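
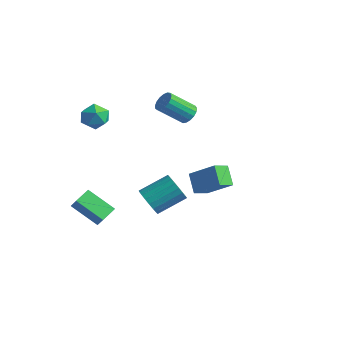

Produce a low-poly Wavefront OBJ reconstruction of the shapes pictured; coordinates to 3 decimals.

v -1.841 4.201 0.88
v -1.198 3.97 1.108
v -2.076 2.769 2.369
v -2.719 2.999 2.14
v -1.268 4.238 1.314
v -2.146 3.036 2.575
v -1.469 4.496 1.421
v -2.347 3.295 2.681
v -1.755 4.687 1.403
v -2.634 3.486 2.664
v -2.061 4.767 1.266
v -2.94 3.566 2.526
v -2.317 4.717 1.04
v -3.195 3.515 2.3
v -2.463 4.548 0.778
v -3.341 3.347 2.038
v -2.467 4.3 0.538
v -3.345 3.099 1.799
v -2.327 4.029 0.378
v -3.206 2.828 1.638
v -2.076 3.798 0.332
v -2.955 2.596 1.592
v -1.771 3.658 0.411
v -2.65 2.457 1.672
v -1.482 3.643 0.599
v -2.361 2.442 1.859
v -1.275 3.756 0.85
v -2.154 2.555 2.11
v -3.317 -1.932 2.551
v -2.442 -1.623 2.738
v -3.198 -2.957 3.682
v -2.323 -2.648 3.869
v -3.069 -2.095 4.053
v -3.143 -1.462 3.353
v -2.497 -3.118 3.067
v -2.571 -2.485 2.367
v -1.936 -2.356 3.057
v -2.289 -1.724 3.666
v -3.351 -2.856 2.754
v -3.704 -2.224 3.363
v 3.702 -0.123 -1.07
v 3.614 -1.101 -0.62
v 2.85 0.372 -0.162
v 2.762 -0.606 0.288
v 5.198 0.286 0.112
v 5.11 -0.692 0.562
v 4.346 0.781 1.02
v 4.258 -0.197 1.47
v -1.195 0.204 -4.427
v -0.537 -0.373 -3.985
v 0.233 1.219 -3.052
v -0.425 1.796 -3.493
v -0.342 -0.268 -4.327
v 0.429 1.325 -3.394
v -0.294 -0.08 -4.686
v 0.477 1.512 -3.753
v -0.402 0.156 -5
v 0.369 1.748 -4.067
v -0.647 0.4 -5.215
v 0.124 1.993 -4.282
v -0.987 0.611 -5.293
v -0.216 2.203 -4.36
v -1.363 0.751 -5.222
v -0.592 2.343 -4.289
v -1.71 0.797 -5.013
v -0.939 2.389 -4.08
v -1.968 0.74 -4.703
v -1.197 2.332 -3.77
v -2.092 0.59 -4.345
v -1.322 2.182 -3.412
v -2.062 0.374 -4.001
v -1.291 1.966 -3.068
v -1.881 0.128 -3.731
v -1.11 1.72 -2.798
v -1.582 -0.105 -3.581
v -0.811 1.488 -2.648
v -1.216 -0.284 -3.577
v -0.446 1.308 -2.644
v -0.847 -0.379 -3.72
v -0.076 1.213 -2.787
v -1.915 -3.123 -4.994
v -3.497 -3.66 -3.895
v -2.057 -2.058 -4.679
v -3.639 -2.595 -3.579
v -1.281 -3.285 -4.161
v -2.863 -3.822 -3.061
v -1.423 -2.22 -3.845
v -3.005 -2.757 -2.746
f 2 1 5
f 2 5 3
f 3 5 6
f 3 6 4
f 5 1 7
f 5 7 6
f 6 7 8
f 6 8 4
f 7 1 9
f 7 9 8
f 8 9 10
f 8 10 4
f 9 1 11
f 9 11 10
f 10 11 12
f 10 12 4
f 11 1 13
f 11 13 12
f 12 13 14
f 12 14 4
f 13 1 15
f 13 15 14
f 14 15 16
f 14 16 4
f 15 1 17
f 15 17 16
f 16 17 18
f 16 18 4
f 17 1 19
f 17 19 18
f 18 19 20
f 18 20 4
f 19 1 21
f 19 21 20
f 20 21 22
f 20 22 4
f 21 1 23
f 21 23 22
f 22 23 24
f 22 24 4
f 23 1 25
f 23 25 24
f 24 25 26
f 24 26 4
f 25 1 27
f 25 27 26
f 26 27 28
f 26 28 4
f 27 1 2
f 27 2 28
f 28 2 3
f 28 3 4
f 29 40 34
f 29 34 30
f 29 30 36
f 29 36 39
f 29 39 40
f 30 34 38
f 34 40 33
f 40 39 31
f 39 36 35
f 36 30 37
f 32 38 33
f 32 33 31
f 32 31 35
f 32 35 37
f 32 37 38
f 33 38 34
f 31 33 40
f 35 31 39
f 37 35 36
f 38 37 30
f 42 44 41
f 45 42 41
f 41 44 43
f 43 45 41
f 42 48 44
f 46 42 45
f 46 48 42
f 44 48 43
f 47 45 43
f 43 48 47
f 47 46 45
f 48 46 47
f 50 49 53
f 50 53 51
f 51 53 54
f 51 54 52
f 53 49 55
f 53 55 54
f 54 55 56
f 54 56 52
f 55 49 57
f 55 57 56
f 56 57 58
f 56 58 52
f 57 49 59
f 57 59 58
f 58 59 60
f 58 60 52
f 59 49 61
f 59 61 60
f 60 61 62
f 60 62 52
f 61 49 63
f 61 63 62
f 62 63 64
f 62 64 52
f 63 49 65
f 63 65 64
f 64 65 66
f 64 66 52
f 65 49 67
f 65 67 66
f 66 67 68
f 66 68 52
f 67 49 69
f 67 69 68
f 68 69 70
f 68 70 52
f 69 49 71
f 69 71 70
f 70 71 72
f 70 72 52
f 71 49 73
f 71 73 72
f 72 73 74
f 72 74 52
f 73 49 75
f 73 75 74
f 74 75 76
f 74 76 52
f 75 49 77
f 75 77 76
f 76 77 78
f 76 78 52
f 77 49 79
f 77 79 78
f 78 79 80
f 78 80 52
f 79 49 50
f 79 50 80
f 80 50 51
f 80 51 52
f 82 84 81
f 85 82 81
f 81 84 83
f 83 85 81
f 82 88 84
f 86 82 85
f 86 88 82
f 84 88 83
f 87 85 83
f 83 88 87
f 87 86 85
f 88 86 87



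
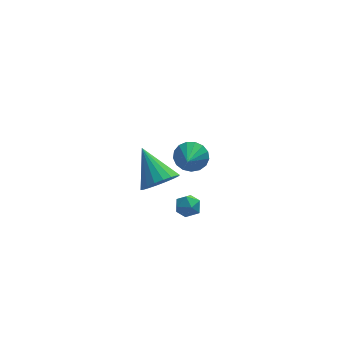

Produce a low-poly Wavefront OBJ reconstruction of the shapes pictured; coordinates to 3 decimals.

v -0.248 -1.975 -1.97
v 0.155 -1.879 -2.553
v 0.285 -2.981 -1.767
v 0.688 -2.885 -2.35
v 0.781 -2.467 -1.777
v 0.452 -1.845 -1.903
v -0.012 -3.015 -2.417
v -0.341 -2.393 -2.543
v 0.301 -2.522 -2.829
v 0.791 -2.183 -2.434
v -0.351 -2.677 -1.886
v 0.139 -2.338 -1.491
v -1.434 -4.385 1.779
v -0.992 -4.833 2.53
v -2.026 -2.855 3.041
v -0.676 -4.579 2.369
v -0.51 -4.286 2.092
v -0.528 -4.012 1.753
v -0.724 -3.813 1.419
v -1.061 -3.726 1.156
v -1.472 -3.77 1.016
v -1.876 -3.936 1.028
v -2.191 -4.191 1.188
v -2.357 -4.484 1.465
v -2.34 -4.757 1.805
v -2.143 -4.957 2.139
v -1.806 -5.043 2.402
v -1.395 -4.999 2.541
v 1.274 2.465 -2.956
v 1.91 2.626 -2.311
v 0.866 1.295 -2.264
v 1.554 2.838 -2.163
v 1.133 2.964 -2.196
v 0.745 2.977 -2.404
v 0.478 2.872 -2.738
v 0.393 2.674 -3.122
v 0.51 2.428 -3.468
v 0.802 2.191 -3.697
v 1.202 2.017 -3.756
v 1.619 1.945 -3.632
v 1.956 1.993 -3.354
v 2.137 2.149 -2.984
v 2.12 2.377 -2.608
f 1 12 6
f 1 6 2
f 1 2 8
f 1 8 11
f 1 11 12
f 2 6 10
f 6 12 5
f 12 11 3
f 11 8 7
f 8 2 9
f 4 10 5
f 4 5 3
f 4 3 7
f 4 7 9
f 4 9 10
f 5 10 6
f 3 5 12
f 7 3 11
f 9 7 8
f 10 9 2
f 14 13 16
f 14 16 15
f 16 13 17
f 16 17 15
f 17 13 18
f 17 18 15
f 18 13 19
f 18 19 15
f 19 13 20
f 19 20 15
f 20 13 21
f 20 21 15
f 21 13 22
f 21 22 15
f 22 13 23
f 22 23 15
f 23 13 24
f 23 24 15
f 24 13 25
f 24 25 15
f 25 13 26
f 25 26 15
f 26 13 27
f 26 27 15
f 27 13 28
f 27 28 15
f 28 13 14
f 28 14 15
f 30 29 32
f 30 32 31
f 32 29 33
f 32 33 31
f 33 29 34
f 33 34 31
f 34 29 35
f 34 35 31
f 35 29 36
f 35 36 31
f 36 29 37
f 36 37 31
f 37 29 38
f 37 38 31
f 38 29 39
f 38 39 31
f 39 29 40
f 39 40 31
f 40 29 41
f 40 41 31
f 41 29 42
f 41 42 31
f 42 29 43
f 42 43 31
f 43 29 30
f 43 30 31



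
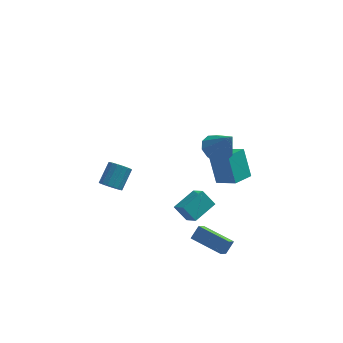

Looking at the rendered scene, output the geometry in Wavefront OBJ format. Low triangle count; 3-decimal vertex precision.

v 3.164 2.326 -3.536
v 2.653 3.201 -1.651
v 1.956 3.085 -4.215
v 1.445 3.959 -2.33
v 4.115 3.561 -3.85
v 3.604 4.435 -1.965
v 2.907 4.319 -4.529
v 2.396 5.194 -2.644
v -4.218 -1.712 -0.621
v -3.522 -1.788 -0.888
v -3.005 -0.703 0.154
v -3.702 -0.628 0.421
v -3.663 -1.527 -1.089
v -3.146 -0.442 -0.048
v -3.932 -1.308 -1.184
v -3.415 -0.224 -0.142
v -4.266 -1.182 -1.149
v -3.749 -0.098 -0.108
v -4.589 -1.178 -0.993
v -4.073 -0.093 0.048
v -4.828 -1.296 -0.752
v -4.311 -0.211 0.289
v -4.927 -1.509 -0.481
v -4.41 -0.424 0.56
v -4.863 -1.769 -0.242
v -4.346 -0.684 0.8
v -4.652 -2.016 -0.089
v -4.135 -0.931 0.952
v -4.341 -2.193 -0.059
v -3.825 -1.109 0.983
v -4.003 -2.261 -0.157
v -3.486 -1.176 0.885
v -3.713 -2.202 -0.361
v -3.197 -1.118 0.68
v -3.54 -2.032 -0.625
v -3.023 -0.947 0.417
v 0.34 -2.127 -3.254
v 0.926 -2.964 -2.516
v -0.434 -1.833 -2.305
v 0.152 -2.669 -1.567
v 1.448 -0.891 -2.733
v 2.034 -1.727 -1.995
v 0.674 -0.596 -1.784
v 1.26 -1.433 -1.046
v 2.073 -0.761 2.44
v 2.974 -0.876 1.914
v 2.967 -1.439 4.12
v 2.962 -0.276 2.163
v 2.611 0.138 2.517
v 2.054 0.209 2.843
v 1.504 -0.09 3.014
v 1.172 -0.645 2.967
v 1.184 -1.245 2.718
v 1.535 -1.659 2.363
v 2.092 -1.73 2.038
v 2.642 -1.431 1.866
v 2.771 -4.199 -4.435
v 2.484 -4.904 -3.803
v 0.955 -3.114 -4.051
v 0.668 -3.819 -3.418
v 3.212 -3.721 -3.702
v 2.925 -4.426 -3.069
v 1.396 -2.636 -3.317
v 1.109 -3.341 -2.685
f 2 4 1
f 5 2 1
f 1 4 3
f 3 5 1
f 2 8 4
f 6 2 5
f 6 8 2
f 4 8 3
f 7 5 3
f 3 8 7
f 7 6 5
f 8 6 7
f 10 9 13
f 10 13 11
f 11 13 14
f 11 14 12
f 13 9 15
f 13 15 14
f 14 15 16
f 14 16 12
f 15 9 17
f 15 17 16
f 16 17 18
f 16 18 12
f 17 9 19
f 17 19 18
f 18 19 20
f 18 20 12
f 19 9 21
f 19 21 20
f 20 21 22
f 20 22 12
f 21 9 23
f 21 23 22
f 22 23 24
f 22 24 12
f 23 9 25
f 23 25 24
f 24 25 26
f 24 26 12
f 25 9 27
f 25 27 26
f 26 27 28
f 26 28 12
f 27 9 29
f 27 29 28
f 28 29 30
f 28 30 12
f 29 9 31
f 29 31 30
f 30 31 32
f 30 32 12
f 31 9 33
f 31 33 32
f 32 33 34
f 32 34 12
f 33 9 35
f 33 35 34
f 34 35 36
f 34 36 12
f 35 9 10
f 35 10 36
f 36 10 11
f 36 11 12
f 38 40 37
f 41 38 37
f 37 40 39
f 39 41 37
f 38 44 40
f 42 38 41
f 42 44 38
f 40 44 39
f 43 41 39
f 39 44 43
f 43 42 41
f 44 42 43
f 46 45 48
f 46 48 47
f 48 45 49
f 48 49 47
f 49 45 50
f 49 50 47
f 50 45 51
f 50 51 47
f 51 45 52
f 51 52 47
f 52 45 53
f 52 53 47
f 53 45 54
f 53 54 47
f 54 45 55
f 54 55 47
f 55 45 56
f 55 56 47
f 56 45 46
f 56 46 47
f 58 60 57
f 61 58 57
f 57 60 59
f 59 61 57
f 58 64 60
f 62 58 61
f 62 64 58
f 60 64 59
f 63 61 59
f 59 64 63
f 63 62 61
f 64 62 63



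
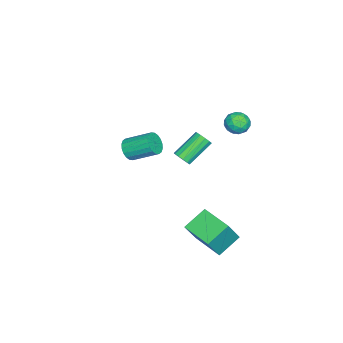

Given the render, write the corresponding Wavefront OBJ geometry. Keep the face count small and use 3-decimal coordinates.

v 1.19 2.107 -4.28
v 0.033 2.858 -3.451
v 2.144 3.785 -4.47
v 0.986 4.537 -3.641
v 2.114 1.763 -2.679
v 0.956 2.515 -1.85
v 3.067 3.442 -2.869
v 1.91 4.193 -2.04
v -1.854 3.564 4.425
v -1.213 3.982 4.568
v -1.327 3.118 3.372
v -0.686 3.536 3.515
v -0.866 2.93 3.969
v -1.191 3.206 4.62
v -1.349 3.894 3.32
v -1.674 4.17 3.971
v -0.901 4.186 3.886
v -0.603 3.59 4.287
v -1.937 3.51 3.653
v -1.639 2.914 4.054
v -1.58 3.812 4.589
v -0.96 3.288 3.351
v -1.066 2.932 3.618
v -0.689 3.178 3.702
v -1.567 3.356 4.619
v -1.19 3.601 4.704
v -0.986 2.983 4.352
v -1.35 3.499 3.236
v -0.973 3.744 3.321
v -1.851 3.922 4.238
v -1.474 4.168 4.322
v -1.554 4.117 3.588
v -1.02 4.177 4.272
v -0.71 3.916 3.653
v -1.099 4.126 3.538
v -1.291 4.288 3.921
v -0.844 3.827 4.508
v -0.535 3.565 3.889
v -0.64 3.209 4.156
v -0.832 3.371 4.539
v -0.661 3.947 4.107
v -2.005 3.535 4.051
v -1.696 3.273 3.432
v -1.708 3.729 3.401
v -1.9 3.891 3.784
v -1.83 3.184 4.287
v -1.52 2.923 3.668
v -1.249 2.812 4.019
v -1.441 2.974 4.402
v -1.879 3.153 3.833
v 1.997 1.571 2.887
v 2.408 1.789 3.198
v 1.195 2.588 4.244
v 0.783 2.369 3.933
v 2.349 1.999 2.969
v 1.135 2.797 4.015
v 2.178 2.072 2.714
v 0.964 2.87 3.76
v 1.949 1.986 2.514
v 0.735 2.785 3.561
v 1.735 1.769 2.433
v 0.522 2.567 3.479
v 1.605 1.488 2.495
v 0.391 2.287 3.542
v 1.599 1.234 2.682
v 0.385 2.032 3.728
v 1.719 1.087 2.934
v 0.506 1.885 3.98
v 1.927 1.093 3.171
v 0.714 1.892 4.217
v 2.158 1.251 3.318
v 0.944 2.05 4.364
v 2.337 1.511 3.328
v 1.124 2.309 4.374
v -2.945 -3.393 -1.308
v -2.601 -3.035 -1.896
v -2.71 -1.489 -1.02
v -3.055 -1.847 -0.432
v -2.933 -3.012 -1.978
v -3.042 -1.467 -1.101
v -3.267 -3.065 -1.926
v -3.377 -1.52 -1.05
v -3.538 -3.183 -1.753
v -3.647 -1.637 -0.876
v -3.692 -3.342 -1.491
v -3.801 -1.797 -0.614
v -3.697 -3.511 -1.193
v -3.807 -1.966 -0.316
v -3.554 -3.657 -0.918
v -3.663 -2.112 -0.041
v -3.29 -3.751 -0.72
v -3.399 -2.205 0.156
v -2.958 -3.773 -0.639
v -3.067 -2.228 0.238
v -2.623 -3.72 -0.69
v -2.733 -2.175 0.186
v -2.353 -3.603 -0.864
v -2.462 -2.057 0.013
v -2.199 -3.443 -1.126
v -2.308 -1.898 -0.249
v -2.193 -3.274 -1.424
v -2.303 -1.729 -0.547
v -2.337 -3.128 -1.699
v -2.446 -1.583 -0.822
f 2 4 1
f 5 2 1
f 1 4 3
f 3 5 1
f 2 8 4
f 6 2 5
f 6 8 2
f 4 8 3
f 7 5 3
f 3 8 7
f 7 6 5
f 8 6 7
f 9 46 25
f 46 20 49
f 25 49 14
f 46 49 25
f 9 25 21
f 25 14 26
f 21 26 10
f 25 26 21
f 9 21 30
f 21 10 31
f 30 31 16
f 21 31 30
f 9 30 42
f 30 16 45
f 42 45 19
f 30 45 42
f 9 42 46
f 42 19 50
f 46 50 20
f 42 50 46
f 10 26 37
f 26 14 40
f 37 40 18
f 26 40 37
f 14 49 27
f 49 20 48
f 27 48 13
f 49 48 27
f 20 50 47
f 50 19 43
f 47 43 11
f 50 43 47
f 19 45 44
f 45 16 32
f 44 32 15
f 45 32 44
f 16 31 36
f 31 10 33
f 36 33 17
f 31 33 36
f 12 38 24
f 38 18 39
f 24 39 13
f 38 39 24
f 12 24 22
f 24 13 23
f 22 23 11
f 24 23 22
f 12 22 29
f 22 11 28
f 29 28 15
f 22 28 29
f 12 29 34
f 29 15 35
f 34 35 17
f 29 35 34
f 12 34 38
f 34 17 41
f 38 41 18
f 34 41 38
f 13 39 27
f 39 18 40
f 27 40 14
f 39 40 27
f 11 23 47
f 23 13 48
f 47 48 20
f 23 48 47
f 15 28 44
f 28 11 43
f 44 43 19
f 28 43 44
f 17 35 36
f 35 15 32
f 36 32 16
f 35 32 36
f 18 41 37
f 41 17 33
f 37 33 10
f 41 33 37
f 52 51 55
f 52 55 53
f 53 55 56
f 53 56 54
f 55 51 57
f 55 57 56
f 56 57 58
f 56 58 54
f 57 51 59
f 57 59 58
f 58 59 60
f 58 60 54
f 59 51 61
f 59 61 60
f 60 61 62
f 60 62 54
f 61 51 63
f 61 63 62
f 62 63 64
f 62 64 54
f 63 51 65
f 63 65 64
f 64 65 66
f 64 66 54
f 65 51 67
f 65 67 66
f 66 67 68
f 66 68 54
f 67 51 69
f 67 69 68
f 68 69 70
f 68 70 54
f 69 51 71
f 69 71 70
f 70 71 72
f 70 72 54
f 71 51 73
f 71 73 72
f 72 73 74
f 72 74 54
f 73 51 52
f 73 52 74
f 74 52 53
f 74 53 54
f 76 75 79
f 76 79 77
f 77 79 80
f 77 80 78
f 79 75 81
f 79 81 80
f 80 81 82
f 80 82 78
f 81 75 83
f 81 83 82
f 82 83 84
f 82 84 78
f 83 75 85
f 83 85 84
f 84 85 86
f 84 86 78
f 85 75 87
f 85 87 86
f 86 87 88
f 86 88 78
f 87 75 89
f 87 89 88
f 88 89 90
f 88 90 78
f 89 75 91
f 89 91 90
f 90 91 92
f 90 92 78
f 91 75 93
f 91 93 92
f 92 93 94
f 92 94 78
f 93 75 95
f 93 95 94
f 94 95 96
f 94 96 78
f 95 75 97
f 95 97 96
f 96 97 98
f 96 98 78
f 97 75 99
f 97 99 98
f 98 99 100
f 98 100 78
f 99 75 101
f 99 101 100
f 100 101 102
f 100 102 78
f 101 75 103
f 101 103 102
f 102 103 104
f 102 104 78
f 103 75 76
f 103 76 104
f 104 76 77
f 104 77 78



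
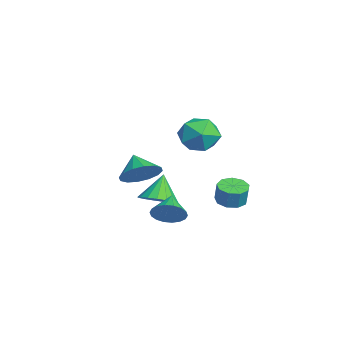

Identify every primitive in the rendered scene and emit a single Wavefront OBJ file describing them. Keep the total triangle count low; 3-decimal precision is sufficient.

v 2.651 -1.179 -1.696
v 3.122 -0.624 -1.102
v 1.429 -0.861 -1.024
v 3.02 -0.362 -1.411
v 2.844 -0.262 -1.778
v 2.63 -0.344 -2.128
v 2.42 -0.591 -2.392
v 2.256 -0.954 -2.519
v 2.17 -1.362 -2.483
v 2.179 -1.733 -2.291
v 2.282 -1.995 -1.981
v 2.457 -2.095 -1.615
v 2.671 -2.014 -1.265
v 2.881 -1.767 -1
v 3.045 -1.404 -0.873
v 3.132 -0.996 -0.91
v -2.126 -1.095 -3.042
v -1.201 -1.252 -2.507
v -2.914 -0.685 -1.558
v -1.185 -0.752 -2.637
v -1.385 -0.33 -2.86
v -1.755 -0.084 -3.124
v -2.209 -0.069 -3.37
v -2.645 -0.29 -3.54
v -2.961 -0.694 -3.597
v -3.087 -1.191 -3.526
v -2.991 -1.665 -3.345
v -2.698 -2.009 -3.094
v -2.274 -2.144 -2.831
v -1.815 -2.038 -2.617
v -1.428 -1.716 -2.5
v 3.298 1.8 -0.593
v 3.745 2.459 -0.741
v 4.009 2.519 0.326
v 3.562 1.86 0.473
v 3.225 2.606 -0.62
v 3.488 2.666 0.446
v 2.739 2.376 -0.487
v 3.002 2.436 0.579
v 2.514 1.876 -0.403
v 2.778 1.936 0.663
v 2.657 1.341 -0.409
v 2.921 1.401 0.657
v 3.099 1.02 -0.5
v 3.363 1.08 0.566
v 3.635 1.065 -0.635
v 3.899 1.124 0.431
v 4.013 1.453 -0.751
v 4.277 1.513 0.316
v 4.056 2.004 -0.792
v 4.32 2.064 0.274
v 3.498 -2.64 1.544
v 4.205 -3.124 2.235
v 2.482 -2.88 2.416
v 4.204 -2.574 2.385
v 4.014 -2.043 2.31
v 3.686 -1.671 2.03
v 3.308 -1.559 1.619
v 2.98 -1.737 1.189
v 2.792 -2.157 0.853
v 2.792 -2.706 0.703
v 2.982 -3.238 0.778
v 3.31 -3.609 1.059
v 3.688 -3.721 1.469
v 4.016 -3.543 1.9
v 2.153 1.233 3.963
v 3.348 1.298 3.788
v 2.212 -0.698 3.652
v 3.407 -0.633 3.477
v 2.946 -0.446 4.58
v 2.91 0.748 4.771
v 2.65 -0.148 2.669
v 2.614 1.046 2.86
v 3.655 0.444 2.988
v 3.838 0.26 4.169
v 1.722 0.34 3.271
v 1.905 0.156 4.452
f 2 1 4
f 2 4 3
f 4 1 5
f 4 5 3
f 5 1 6
f 5 6 3
f 6 1 7
f 6 7 3
f 7 1 8
f 7 8 3
f 8 1 9
f 8 9 3
f 9 1 10
f 9 10 3
f 10 1 11
f 10 11 3
f 11 1 12
f 11 12 3
f 12 1 13
f 12 13 3
f 13 1 14
f 13 14 3
f 14 1 15
f 14 15 3
f 15 1 16
f 15 16 3
f 16 1 2
f 16 2 3
f 18 17 20
f 18 20 19
f 20 17 21
f 20 21 19
f 21 17 22
f 21 22 19
f 22 17 23
f 22 23 19
f 23 17 24
f 23 24 19
f 24 17 25
f 24 25 19
f 25 17 26
f 25 26 19
f 26 17 27
f 26 27 19
f 27 17 28
f 27 28 19
f 28 17 29
f 28 29 19
f 29 17 30
f 29 30 19
f 30 17 31
f 30 31 19
f 31 17 18
f 31 18 19
f 33 32 36
f 33 36 34
f 34 36 37
f 34 37 35
f 36 32 38
f 36 38 37
f 37 38 39
f 37 39 35
f 38 32 40
f 38 40 39
f 39 40 41
f 39 41 35
f 40 32 42
f 40 42 41
f 41 42 43
f 41 43 35
f 42 32 44
f 42 44 43
f 43 44 45
f 43 45 35
f 44 32 46
f 44 46 45
f 45 46 47
f 45 47 35
f 46 32 48
f 46 48 47
f 47 48 49
f 47 49 35
f 48 32 50
f 48 50 49
f 49 50 51
f 49 51 35
f 50 32 33
f 50 33 51
f 51 33 34
f 51 34 35
f 53 52 55
f 53 55 54
f 55 52 56
f 55 56 54
f 56 52 57
f 56 57 54
f 57 52 58
f 57 58 54
f 58 52 59
f 58 59 54
f 59 52 60
f 59 60 54
f 60 52 61
f 60 61 54
f 61 52 62
f 61 62 54
f 62 52 63
f 62 63 54
f 63 52 64
f 63 64 54
f 64 52 65
f 64 65 54
f 65 52 53
f 65 53 54
f 66 77 71
f 66 71 67
f 66 67 73
f 66 73 76
f 66 76 77
f 67 71 75
f 71 77 70
f 77 76 68
f 76 73 72
f 73 67 74
f 69 75 70
f 69 70 68
f 69 68 72
f 69 72 74
f 69 74 75
f 70 75 71
f 68 70 77
f 72 68 76
f 74 72 73
f 75 74 67



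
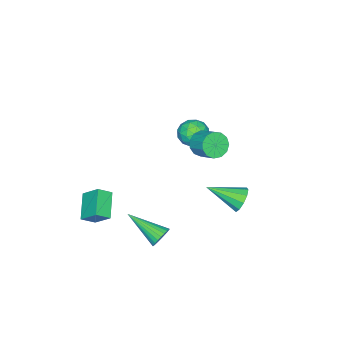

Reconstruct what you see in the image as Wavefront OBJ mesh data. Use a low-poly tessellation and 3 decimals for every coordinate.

v 0.548 0.553 -2.952
v 0.87 0.353 -3.391
v 0.552 -1.213 -2.148
v 1.03 0.42 -3.246
v 1.117 0.507 -3.056
v 1.117 0.601 -2.85
v 1.03 0.687 -2.66
v 0.87 0.753 -2.514
v 0.661 0.789 -2.435
v 0.435 0.788 -2.434
v 0.226 0.752 -2.513
v 0.066 0.685 -2.659
v -0.021 0.598 -2.849
v -0.021 0.505 -3.055
v 0.065 0.418 -3.245
v 0.225 0.352 -3.391
v 0.435 0.317 -3.47
v 0.661 0.317 -3.47
v -1.243 1.559 2.862
v -0.809 1.169 3.213
v -0.484 2.012 3.748
v -0.917 2.401 3.398
v -0.618 1.292 2.904
v -0.293 2.135 3.439
v -0.626 1.499 2.582
v -0.301 2.342 3.117
v -0.829 1.725 2.349
v -0.504 2.568 2.884
v -1.164 1.899 2.279
v -0.839 2.742 2.814
v -1.523 1.964 2.394
v -1.198 2.807 2.93
v -1.794 1.901 2.658
v -1.469 2.744 3.194
v -1.889 1.729 2.987
v -1.564 2.571 3.522
v -1.779 1.503 3.276
v -1.454 2.345 3.812
v -1.499 1.294 3.434
v -1.174 2.137 3.969
v -1.137 1.17 3.41
v -0.812 2.013 3.946
v 0.024 -3.206 -2.348
v 0.028 -2.369 -1.59
v 1.11 -2.594 -3.029
v 1.114 -1.757 -2.27
v 0.546 -3.623 -1.89
v 0.55 -2.786 -1.131
v 1.632 -3.011 -2.57
v 1.636 -2.174 -1.812
v -1.643 3.328 -0.575
v -1.092 3.381 -0.97
v -0.997 1.912 0.135
v -1.017 3.593 -0.614
v -1.182 3.703 -0.244
v -1.523 3.671 0
v -1.909 3.507 0.025
v -2.193 3.275 -0.18
v -2.268 3.063 -0.535
v -2.103 2.952 -0.905
v -1.763 2.985 -1.15
v -1.376 3.149 -1.174
v -4.251 0.095 0.38
v -3.783 0.053 1.013
v -4.017 -1.133 0.127
v -3.549 -1.175 0.76
v -4.327 -1.089 0.85
v -4.472 -0.33 1.007
v -3.328 -0.75 0.133
v -3.473 0.009 0.29
v -3.212 -0.469 0.861
v -3.83 -0.678 1.304
v -3.97 -0.402 -0.164
v -4.588 -0.611 0.279
v -4.038 0.182 0.719
v -3.762 -1.262 0.421
v -4.22 -1.212 0.474
v -3.945 -1.236 0.846
v -4.443 -0.043 0.715
v -4.168 -0.068 1.087
v -4.487 -0.739 0.992
v -3.632 -1.012 0.053
v -3.357 -1.037 0.425
v -3.855 0.156 0.294
v -3.58 0.132 0.666
v -3.313 -0.341 0.148
v -3.427 -0.149 1.001
v -3.289 -0.871 0.852
v -3.159 -0.622 0.484
v -3.245 -0.175 0.576
v -3.79 -0.272 1.262
v -3.652 -0.994 1.113
v -4.11 -0.944 1.166
v -4.195 -0.498 1.258
v -3.455 -0.579 1.172
v -4.148 -0.086 0.027
v -4.01 -0.808 -0.122
v -3.605 -0.582 -0.118
v -3.69 -0.136 -0.026
v -4.511 -0.209 0.288
v -4.373 -0.931 0.139
v -4.555 -0.905 0.564
v -4.641 -0.458 0.656
v -4.345 -0.501 -0.032
f 2 1 4
f 2 4 3
f 4 1 5
f 4 5 3
f 5 1 6
f 5 6 3
f 6 1 7
f 6 7 3
f 7 1 8
f 7 8 3
f 8 1 9
f 8 9 3
f 9 1 10
f 9 10 3
f 10 1 11
f 10 11 3
f 11 1 12
f 11 12 3
f 12 1 13
f 12 13 3
f 13 1 14
f 13 14 3
f 14 1 15
f 14 15 3
f 15 1 16
f 15 16 3
f 16 1 17
f 16 17 3
f 17 1 18
f 17 18 3
f 18 1 2
f 18 2 3
f 20 19 23
f 20 23 21
f 21 23 24
f 21 24 22
f 23 19 25
f 23 25 24
f 24 25 26
f 24 26 22
f 25 19 27
f 25 27 26
f 26 27 28
f 26 28 22
f 27 19 29
f 27 29 28
f 28 29 30
f 28 30 22
f 29 19 31
f 29 31 30
f 30 31 32
f 30 32 22
f 31 19 33
f 31 33 32
f 32 33 34
f 32 34 22
f 33 19 35
f 33 35 34
f 34 35 36
f 34 36 22
f 35 19 37
f 35 37 36
f 36 37 38
f 36 38 22
f 37 19 39
f 37 39 38
f 38 39 40
f 38 40 22
f 39 19 41
f 39 41 40
f 40 41 42
f 40 42 22
f 41 19 20
f 41 20 42
f 42 20 21
f 42 21 22
f 44 46 43
f 47 44 43
f 43 46 45
f 45 47 43
f 44 50 46
f 48 44 47
f 48 50 44
f 46 50 45
f 49 47 45
f 45 50 49
f 49 48 47
f 50 48 49
f 52 51 54
f 52 54 53
f 54 51 55
f 54 55 53
f 55 51 56
f 55 56 53
f 56 51 57
f 56 57 53
f 57 51 58
f 57 58 53
f 58 51 59
f 58 59 53
f 59 51 60
f 59 60 53
f 60 51 61
f 60 61 53
f 61 51 62
f 61 62 53
f 62 51 52
f 62 52 53
f 63 100 79
f 100 74 103
f 79 103 68
f 100 103 79
f 63 79 75
f 79 68 80
f 75 80 64
f 79 80 75
f 63 75 84
f 75 64 85
f 84 85 70
f 75 85 84
f 63 84 96
f 84 70 99
f 96 99 73
f 84 99 96
f 63 96 100
f 96 73 104
f 100 104 74
f 96 104 100
f 64 80 91
f 80 68 94
f 91 94 72
f 80 94 91
f 68 103 81
f 103 74 102
f 81 102 67
f 103 102 81
f 74 104 101
f 104 73 97
f 101 97 65
f 104 97 101
f 73 99 98
f 99 70 86
f 98 86 69
f 99 86 98
f 70 85 90
f 85 64 87
f 90 87 71
f 85 87 90
f 66 92 78
f 92 72 93
f 78 93 67
f 92 93 78
f 66 78 76
f 78 67 77
f 76 77 65
f 78 77 76
f 66 76 83
f 76 65 82
f 83 82 69
f 76 82 83
f 66 83 88
f 83 69 89
f 88 89 71
f 83 89 88
f 66 88 92
f 88 71 95
f 92 95 72
f 88 95 92
f 67 93 81
f 93 72 94
f 81 94 68
f 93 94 81
f 65 77 101
f 77 67 102
f 101 102 74
f 77 102 101
f 69 82 98
f 82 65 97
f 98 97 73
f 82 97 98
f 71 89 90
f 89 69 86
f 90 86 70
f 89 86 90
f 72 95 91
f 95 71 87
f 91 87 64
f 95 87 91



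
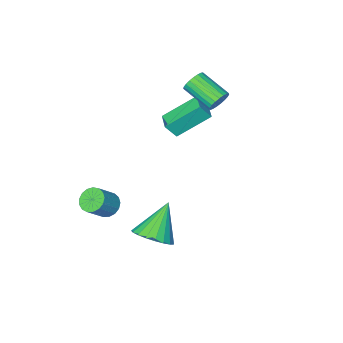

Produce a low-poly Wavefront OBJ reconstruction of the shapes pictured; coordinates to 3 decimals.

v 1.593 0.826 -2.021
v 2.179 1.243 -1.463
v 0.567 0.394 -0.619
v 1.941 1.523 -1.55
v 1.643 1.683 -1.72
v 1.336 1.695 -1.941
v 1.074 1.557 -2.176
v 0.901 1.292 -2.384
v 0.849 0.947 -2.529
v 0.925 0.581 -2.587
v 1.116 0.257 -2.546
v 1.39 0.031 -2.415
v 1.699 -0.057 -2.215
v 1.99 0.008 -1.982
v 2.213 0.214 -1.755
v 2.328 0.526 -1.575
v 2.316 0.89 -1.471
v 1.272 -3.193 -3.067
v 1.684 -3.508 -3.425
v 2.52 -3.361 -2.592
v 2.108 -3.047 -2.233
v 1.718 -3.22 -3.51
v 2.555 -3.074 -2.677
v 1.651 -2.927 -3.494
v 2.487 -2.781 -2.66
v 1.496 -2.695 -3.38
v 2.333 -2.548 -2.546
v 1.29 -2.576 -3.194
v 2.127 -2.43 -2.36
v 1.08 -2.599 -2.979
v 1.917 -2.453 -2.145
v 0.914 -2.759 -2.784
v 1.751 -2.612 -1.95
v 0.83 -3.017 -2.654
v 1.666 -2.871 -1.82
v 0.847 -3.316 -2.618
v 1.683 -3.17 -1.785
v 0.961 -3.587 -2.686
v 1.798 -3.441 -1.852
v 1.146 -3.768 -2.84
v 1.983 -3.621 -2.007
v 1.361 -3.817 -3.047
v 2.197 -3.67 -2.213
v 1.554 -3.723 -3.258
v 2.391 -3.576 -2.424
v -3.591 -2.196 2.127
v -3.207 -1.918 2.461
v -2.805 -3.246 3.106
v -3.189 -3.524 2.773
v -3.405 -1.912 2.597
v -3.004 -3.239 3.243
v -3.636 -1.954 2.653
v -3.235 -3.282 3.298
v -3.859 -2.039 2.617
v -3.458 -3.367 3.262
v -4.036 -2.151 2.497
v -3.634 -3.479 3.142
v -4.135 -2.271 2.312
v -3.734 -3.599 2.958
v -4.141 -2.377 2.096
v -3.739 -3.705 2.742
v -4.051 -2.453 1.885
v -3.65 -3.781 2.531
v -3.882 -2.484 1.716
v -3.48 -3.812 2.362
v -3.662 -2.465 1.618
v -3.261 -3.793 2.264
v -3.43 -2.4 1.608
v -3.029 -3.728 2.254
v -3.226 -2.299 1.688
v -2.825 -3.627 2.334
v -3.085 -2.181 1.844
v -2.683 -3.509 2.489
v -3.031 -2.065 2.049
v -2.63 -3.393 2.694
v -3.074 -1.972 2.267
v -2.673 -3.3 2.912
v -2.382 -3.777 0.073
v -3.712 -3.173 1.175
v -1.99 -2.945 0.09
v -3.32 -2.341 1.193
v -1.94 -3.999 0.727
v -3.27 -3.395 1.83
v -1.548 -3.167 0.745
v -2.878 -2.563 1.847
f 2 1 4
f 2 4 3
f 4 1 5
f 4 5 3
f 5 1 6
f 5 6 3
f 6 1 7
f 6 7 3
f 7 1 8
f 7 8 3
f 8 1 9
f 8 9 3
f 9 1 10
f 9 10 3
f 10 1 11
f 10 11 3
f 11 1 12
f 11 12 3
f 12 1 13
f 12 13 3
f 13 1 14
f 13 14 3
f 14 1 15
f 14 15 3
f 15 1 16
f 15 16 3
f 16 1 17
f 16 17 3
f 17 1 2
f 17 2 3
f 19 18 22
f 19 22 20
f 20 22 23
f 20 23 21
f 22 18 24
f 22 24 23
f 23 24 25
f 23 25 21
f 24 18 26
f 24 26 25
f 25 26 27
f 25 27 21
f 26 18 28
f 26 28 27
f 27 28 29
f 27 29 21
f 28 18 30
f 28 30 29
f 29 30 31
f 29 31 21
f 30 18 32
f 30 32 31
f 31 32 33
f 31 33 21
f 32 18 34
f 32 34 33
f 33 34 35
f 33 35 21
f 34 18 36
f 34 36 35
f 35 36 37
f 35 37 21
f 36 18 38
f 36 38 37
f 37 38 39
f 37 39 21
f 38 18 40
f 38 40 39
f 39 40 41
f 39 41 21
f 40 18 42
f 40 42 41
f 41 42 43
f 41 43 21
f 42 18 44
f 42 44 43
f 43 44 45
f 43 45 21
f 44 18 19
f 44 19 45
f 45 19 20
f 45 20 21
f 47 46 50
f 47 50 48
f 48 50 51
f 48 51 49
f 50 46 52
f 50 52 51
f 51 52 53
f 51 53 49
f 52 46 54
f 52 54 53
f 53 54 55
f 53 55 49
f 54 46 56
f 54 56 55
f 55 56 57
f 55 57 49
f 56 46 58
f 56 58 57
f 57 58 59
f 57 59 49
f 58 46 60
f 58 60 59
f 59 60 61
f 59 61 49
f 60 46 62
f 60 62 61
f 61 62 63
f 61 63 49
f 62 46 64
f 62 64 63
f 63 64 65
f 63 65 49
f 64 46 66
f 64 66 65
f 65 66 67
f 65 67 49
f 66 46 68
f 66 68 67
f 67 68 69
f 67 69 49
f 68 46 70
f 68 70 69
f 69 70 71
f 69 71 49
f 70 46 72
f 70 72 71
f 71 72 73
f 71 73 49
f 72 46 74
f 72 74 73
f 73 74 75
f 73 75 49
f 74 46 76
f 74 76 75
f 75 76 77
f 75 77 49
f 76 46 47
f 76 47 77
f 77 47 48
f 77 48 49
f 79 81 78
f 82 79 78
f 78 81 80
f 80 82 78
f 79 85 81
f 83 79 82
f 83 85 79
f 81 85 80
f 84 82 80
f 80 85 84
f 84 83 82
f 85 83 84



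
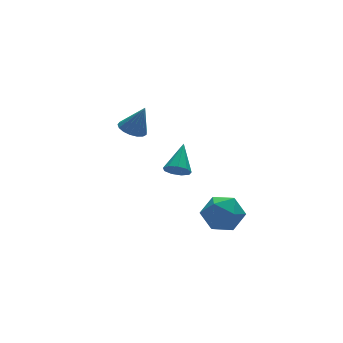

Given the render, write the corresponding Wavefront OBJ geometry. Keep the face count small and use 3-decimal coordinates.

v -1.931 4.04 -0.092
v -1.18 4.248 -0.345
v -1.329 3.76 1.472
v -1.335 4.587 -0.224
v -1.628 4.801 -0.073
v -1.99 4.841 0.073
v -2.338 4.697 0.182
v -2.594 4.402 0.228
v -2.697 4.025 0.2
v -2.626 3.651 0.106
v -2.395 3.366 -0.034
v -2.058 3.235 -0.188
v -1.692 3.289 -0.319
v -1.381 3.515 -0.398
v -1.196 3.861 -0.408
v -2.544 -2.238 0.544
v -2.195 -2 -0.026
v -1.616 -1.122 1.576
v -2.595 -1.734 0.046
v -2.971 -1.704 0.352
v -3.147 -1.923 0.747
v -3.041 -2.29 1.048
v -2.703 -2.632 1.113
v -2.29 -2.789 0.912
v -1.996 -2.689 0.539
v -1.958 -2.377 0.168
v -0.287 -1.558 -3.606
v 0.734 -1.883 -3.046
v -1.094 -3.277 -3.134
v -0.073 -3.602 -2.574
v -0.764 -2.725 -2.11
v -0.266 -1.663 -2.402
v -0.094 -3.497 -3.778
v 0.404 -2.435 -4.07
v 0.853 -3.082 -3.152
v 0.439 -2.604 -2.121
v -0.799 -2.556 -4.059
v -1.213 -2.078 -3.028
f 2 1 4
f 2 4 3
f 4 1 5
f 4 5 3
f 5 1 6
f 5 6 3
f 6 1 7
f 6 7 3
f 7 1 8
f 7 8 3
f 8 1 9
f 8 9 3
f 9 1 10
f 9 10 3
f 10 1 11
f 10 11 3
f 11 1 12
f 11 12 3
f 12 1 13
f 12 13 3
f 13 1 14
f 13 14 3
f 14 1 15
f 14 15 3
f 15 1 2
f 15 2 3
f 17 16 19
f 17 19 18
f 19 16 20
f 19 20 18
f 20 16 21
f 20 21 18
f 21 16 22
f 21 22 18
f 22 16 23
f 22 23 18
f 23 16 24
f 23 24 18
f 24 16 25
f 24 25 18
f 25 16 26
f 25 26 18
f 26 16 17
f 26 17 18
f 27 38 32
f 27 32 28
f 27 28 34
f 27 34 37
f 27 37 38
f 28 32 36
f 32 38 31
f 38 37 29
f 37 34 33
f 34 28 35
f 30 36 31
f 30 31 29
f 30 29 33
f 30 33 35
f 30 35 36
f 31 36 32
f 29 31 38
f 33 29 37
f 35 33 34
f 36 35 28



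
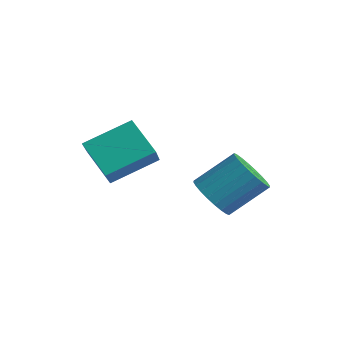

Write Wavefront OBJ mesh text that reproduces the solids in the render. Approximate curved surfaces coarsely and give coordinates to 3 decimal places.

v -1.643 0.02 -0.881
v -1.135 0.323 -1.546
v -0.449 1.503 -0.484
v -0.957 1.2 0.181
v -1.419 0.52 -1.582
v -0.733 1.701 -0.52
v -1.736 0.641 -1.511
v -1.05 1.822 -0.449
v -2.04 0.667 -1.345
v -1.354 1.848 -0.283
v -2.283 0.595 -1.107
v -1.597 1.776 -0.046
v -2.429 0.435 -0.836
v -1.743 1.616 0.226
v -2.455 0.212 -0.571
v -1.769 1.393 0.491
v -2.357 -0.04 -0.353
v -1.671 1.141 0.709
v -2.151 -0.283 -0.216
v -1.465 0.897 0.846
v -1.867 -0.481 -0.18
v -1.181 0.7 0.882
v -1.55 -0.602 -0.251
v -0.864 0.579 0.811
v -1.246 -0.628 -0.417
v -0.56 0.553 0.645
v -1.003 -0.556 -0.654
v -0.317 0.625 0.407
v -0.857 -0.396 -0.926
v -0.171 0.785 0.136
v -0.831 -0.173 -1.191
v -0.145 1.008 -0.129
v -0.929 0.079 -1.409
v -0.243 1.26 -0.347
v -4.673 -2.557 1.175
v -4.105 -3.317 2.121
v -3.924 -1.083 1.91
v -3.355 -1.843 2.856
v -3.465 -2.737 0.304
v -2.896 -3.497 1.25
v -2.715 -1.263 1.039
v -2.147 -2.023 1.985
f 2 1 5
f 2 5 3
f 3 5 6
f 3 6 4
f 5 1 7
f 5 7 6
f 6 7 8
f 6 8 4
f 7 1 9
f 7 9 8
f 8 9 10
f 8 10 4
f 9 1 11
f 9 11 10
f 10 11 12
f 10 12 4
f 11 1 13
f 11 13 12
f 12 13 14
f 12 14 4
f 13 1 15
f 13 15 14
f 14 15 16
f 14 16 4
f 15 1 17
f 15 17 16
f 16 17 18
f 16 18 4
f 17 1 19
f 17 19 18
f 18 19 20
f 18 20 4
f 19 1 21
f 19 21 20
f 20 21 22
f 20 22 4
f 21 1 23
f 21 23 22
f 22 23 24
f 22 24 4
f 23 1 25
f 23 25 24
f 24 25 26
f 24 26 4
f 25 1 27
f 25 27 26
f 26 27 28
f 26 28 4
f 27 1 29
f 27 29 28
f 28 29 30
f 28 30 4
f 29 1 31
f 29 31 30
f 30 31 32
f 30 32 4
f 31 1 33
f 31 33 32
f 32 33 34
f 32 34 4
f 33 1 2
f 33 2 34
f 34 2 3
f 34 3 4
f 36 38 35
f 39 36 35
f 35 38 37
f 37 39 35
f 36 42 38
f 40 36 39
f 40 42 36
f 38 42 37
f 41 39 37
f 37 42 41
f 41 40 39
f 42 40 41



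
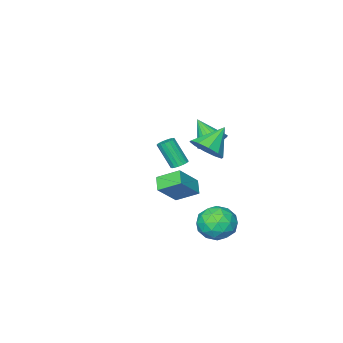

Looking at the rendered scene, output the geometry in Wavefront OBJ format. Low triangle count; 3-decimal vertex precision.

v -0.031 2.859 2.449
v 0.643 3.011 3.226
v -1.349 2.761 3.611
v 0.43 3.586 3.032
v 0.041 3.883 2.616
v -0.376 3.788 2.135
v -0.661 3.339 1.775
v -0.705 2.706 1.672
v -0.492 2.131 1.866
v -0.102 1.835 2.282
v 0.314 1.929 2.763
v 0.599 2.379 3.123
v -0.429 3.811 -2.165
v 0.392 3.857 -3.008
v -1.412 2.543 -3.192
v -0.591 2.589 -4.035
v -0.34 2.098 -2.995
v 0.268 2.882 -2.36
v -1.288 3.518 -3.84
v -0.68 4.302 -3.205
v -0.139 3.676 -4.043
v 0.447 2.798 -3.521
v -1.467 3.602 -2.679
v -0.881 2.724 -2.157
v 0.068 3.945 -2.496
v -1.088 2.455 -3.704
v -0.94 2.166 -3.092
v -0.458 2.193 -3.588
v -0.005 3.372 -2.115
v 0.478 3.399 -2.611
v 0.047 2.365 -2.603
v -1.498 3.001 -3.589
v -1.015 3.028 -4.085
v -0.562 4.207 -2.612
v -0.08 4.234 -3.108
v -1.067 4.035 -3.597
v 0.239 3.866 -3.6
v -0.34 3.121 -4.204
v -0.749 3.667 -4.09
v -0.392 4.128 -3.716
v 0.583 3.35 -3.293
v 0.005 2.605 -3.897
v 0.153 2.316 -3.285
v 0.51 2.777 -2.912
v 0.271 3.244 -3.902
v -1.025 3.795 -2.303
v -1.603 3.05 -2.907
v -1.53 3.623 -3.288
v -1.173 4.084 -2.915
v -0.68 3.279 -1.996
v -1.259 2.534 -2.6
v -0.628 2.272 -2.484
v -0.271 2.733 -2.11
v -1.291 3.156 -2.298
v 1.867 2.629 0.23
v 3.104 2.685 1.452
v 1.149 3.618 0.911
v 2.386 3.675 2.133
v 2.314 3.285 -0.253
v 3.551 3.342 0.969
v 1.596 4.275 0.428
v 2.833 4.331 1.65
v -3.221 -3.209 -2.442
v -2.684 -3.23 -2.557
v -2.382 -4.112 -0.994
v -2.919 -4.091 -0.878
v -2.711 -3.004 -2.425
v -2.409 -3.886 -0.862
v -2.855 -2.825 -2.296
v -2.553 -3.707 -0.733
v -3.083 -2.734 -2.201
v -2.781 -3.616 -0.637
v -3.342 -2.752 -2.16
v -3.04 -3.634 -0.597
v -3.574 -2.875 -2.185
v -3.272 -3.756 -0.621
v -3.725 -3.074 -2.268
v -3.423 -3.956 -0.705
v -3.761 -3.304 -2.391
v -3.458 -4.186 -0.828
v -3.672 -3.512 -2.525
v -3.37 -4.394 -0.962
v -3.481 -3.651 -2.641
v -3.179 -4.533 -1.078
v -3.23 -3.689 -2.71
v -2.928 -4.571 -1.147
v -2.977 -3.617 -2.719
v -2.675 -4.498 -1.156
v -2.78 -3.451 -2.663
v -2.478 -4.333 -1.1
v -3.54 -0.789 0.281
v -2.75 -0.482 0.663
v -3.58 -2.151 1.459
v -2.998 -0.304 0.86
v -3.328 -0.201 0.969
v -3.69 -0.187 0.973
v -4.03 -0.264 0.872
v -4.295 -0.422 0.681
v -4.446 -0.635 0.429
v -4.458 -0.873 0.155
v -4.331 -1.097 -0.1
v -4.083 -1.274 -0.297
v -3.753 -1.378 -0.406
v -3.39 -1.392 -0.411
v -3.051 -1.315 -0.31
v -2.786 -1.157 -0.118
v -2.635 -0.943 0.133
v -2.623 -0.706 0.408
f 2 1 4
f 2 4 3
f 4 1 5
f 4 5 3
f 5 1 6
f 5 6 3
f 6 1 7
f 6 7 3
f 7 1 8
f 7 8 3
f 8 1 9
f 8 9 3
f 9 1 10
f 9 10 3
f 10 1 11
f 10 11 3
f 11 1 12
f 11 12 3
f 12 1 2
f 12 2 3
f 13 50 29
f 50 24 53
f 29 53 18
f 50 53 29
f 13 29 25
f 29 18 30
f 25 30 14
f 29 30 25
f 13 25 34
f 25 14 35
f 34 35 20
f 25 35 34
f 13 34 46
f 34 20 49
f 46 49 23
f 34 49 46
f 13 46 50
f 46 23 54
f 50 54 24
f 46 54 50
f 14 30 41
f 30 18 44
f 41 44 22
f 30 44 41
f 18 53 31
f 53 24 52
f 31 52 17
f 53 52 31
f 24 54 51
f 54 23 47
f 51 47 15
f 54 47 51
f 23 49 48
f 49 20 36
f 48 36 19
f 49 36 48
f 20 35 40
f 35 14 37
f 40 37 21
f 35 37 40
f 16 42 28
f 42 22 43
f 28 43 17
f 42 43 28
f 16 28 26
f 28 17 27
f 26 27 15
f 28 27 26
f 16 26 33
f 26 15 32
f 33 32 19
f 26 32 33
f 16 33 38
f 33 19 39
f 38 39 21
f 33 39 38
f 16 38 42
f 38 21 45
f 42 45 22
f 38 45 42
f 17 43 31
f 43 22 44
f 31 44 18
f 43 44 31
f 15 27 51
f 27 17 52
f 51 52 24
f 27 52 51
f 19 32 48
f 32 15 47
f 48 47 23
f 32 47 48
f 21 39 40
f 39 19 36
f 40 36 20
f 39 36 40
f 22 45 41
f 45 21 37
f 41 37 14
f 45 37 41
f 56 58 55
f 59 56 55
f 55 58 57
f 57 59 55
f 56 62 58
f 60 56 59
f 60 62 56
f 58 62 57
f 61 59 57
f 57 62 61
f 61 60 59
f 62 60 61
f 64 63 67
f 64 67 65
f 65 67 68
f 65 68 66
f 67 63 69
f 67 69 68
f 68 69 70
f 68 70 66
f 69 63 71
f 69 71 70
f 70 71 72
f 70 72 66
f 71 63 73
f 71 73 72
f 72 73 74
f 72 74 66
f 73 63 75
f 73 75 74
f 74 75 76
f 74 76 66
f 75 63 77
f 75 77 76
f 76 77 78
f 76 78 66
f 77 63 79
f 77 79 78
f 78 79 80
f 78 80 66
f 79 63 81
f 79 81 80
f 80 81 82
f 80 82 66
f 81 63 83
f 81 83 82
f 82 83 84
f 82 84 66
f 83 63 85
f 83 85 84
f 84 85 86
f 84 86 66
f 85 63 87
f 85 87 86
f 86 87 88
f 86 88 66
f 87 63 89
f 87 89 88
f 88 89 90
f 88 90 66
f 89 63 64
f 89 64 90
f 90 64 65
f 90 65 66
f 92 91 94
f 92 94 93
f 94 91 95
f 94 95 93
f 95 91 96
f 95 96 93
f 96 91 97
f 96 97 93
f 97 91 98
f 97 98 93
f 98 91 99
f 98 99 93
f 99 91 100
f 99 100 93
f 100 91 101
f 100 101 93
f 101 91 102
f 101 102 93
f 102 91 103
f 102 103 93
f 103 91 104
f 103 104 93
f 104 91 105
f 104 105 93
f 105 91 106
f 105 106 93
f 106 91 107
f 106 107 93
f 107 91 108
f 107 108 93
f 108 91 92
f 108 92 93



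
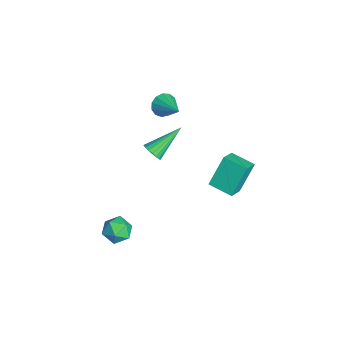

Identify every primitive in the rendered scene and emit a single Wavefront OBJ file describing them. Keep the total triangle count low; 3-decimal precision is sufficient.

v 2.005 -3.22 -2.861
v 2.541 -2.612 -2.535
v 2.919 -4.228 -2.485
v 3.455 -3.62 -2.159
v 2.694 -3.787 -1.766
v 2.129 -3.164 -1.999
v 3.331 -3.676 -3.021
v 2.766 -3.053 -3.254
v 3.36 -2.895 -2.635
v 2.966 -2.963 -1.859
v 2.494 -3.877 -3.161
v 2.1 -3.945 -2.385
v -1.154 2.53 -3.515
v -1.752 3.436 -1.896
v -0.227 3.589 -3.766
v -0.825 4.496 -2.147
v -0.255 1.904 -2.833
v -0.853 2.811 -1.214
v 0.672 2.964 -3.084
v 0.074 3.87 -1.465
v -3.237 0.035 1.502
v -2.831 -0.153 0.9
v -1.803 0.585 2.298
v -2.953 0.248 0.842
v -3.164 0.581 0.993
v -3.399 0.741 1.306
v -3.582 0.676 1.681
v -3.656 0.408 2
v -3.597 0.022 2.16
v -3.423 -0.361 2.112
v -3.191 -0.617 1.87
v -2.973 -0.667 1.511
v -2.839 -0.494 1.15
v -0.092 -1.123 0.816
v 0.182 -1.351 1.324
v -0.808 0.523 1.944
v 0.378 -1.191 1.214
v 0.482 -1.018 1.026
v 0.471 -0.865 0.797
v 0.349 -0.764 0.571
v 0.14 -0.733 0.394
v -0.116 -0.78 0.3
v -0.366 -0.895 0.309
v -0.563 -1.055 0.418
v -0.666 -1.229 0.606
v -0.655 -1.382 0.836
v -0.533 -1.483 1.062
v -0.324 -1.513 1.239
v -0.069 -1.466 1.332
f 1 12 6
f 1 6 2
f 1 2 8
f 1 8 11
f 1 11 12
f 2 6 10
f 6 12 5
f 12 11 3
f 11 8 7
f 8 2 9
f 4 10 5
f 4 5 3
f 4 3 7
f 4 7 9
f 4 9 10
f 5 10 6
f 3 5 12
f 7 3 11
f 9 7 8
f 10 9 2
f 14 16 13
f 17 14 13
f 13 16 15
f 15 17 13
f 14 20 16
f 18 14 17
f 18 20 14
f 16 20 15
f 19 17 15
f 15 20 19
f 19 18 17
f 20 18 19
f 22 21 24
f 22 24 23
f 24 21 25
f 24 25 23
f 25 21 26
f 25 26 23
f 26 21 27
f 26 27 23
f 27 21 28
f 27 28 23
f 28 21 29
f 28 29 23
f 29 21 30
f 29 30 23
f 30 21 31
f 30 31 23
f 31 21 32
f 31 32 23
f 32 21 33
f 32 33 23
f 33 21 22
f 33 22 23
f 35 34 37
f 35 37 36
f 37 34 38
f 37 38 36
f 38 34 39
f 38 39 36
f 39 34 40
f 39 40 36
f 40 34 41
f 40 41 36
f 41 34 42
f 41 42 36
f 42 34 43
f 42 43 36
f 43 34 44
f 43 44 36
f 44 34 45
f 44 45 36
f 45 34 46
f 45 46 36
f 46 34 47
f 46 47 36
f 47 34 48
f 47 48 36
f 48 34 49
f 48 49 36
f 49 34 35
f 49 35 36



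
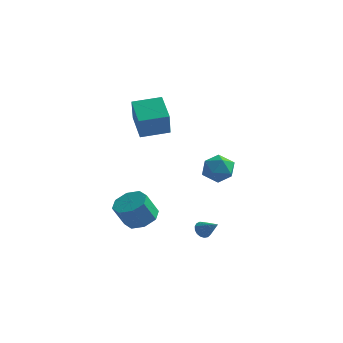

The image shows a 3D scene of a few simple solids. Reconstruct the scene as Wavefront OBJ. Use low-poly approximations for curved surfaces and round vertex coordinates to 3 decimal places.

v 2.33 -3.056 -1.796
v 2.642 -3.138 -2.23
v 3.27 -3.364 -1.064
v 2.679 -2.888 -2.173
v 2.636 -2.677 -2.03
v 2.523 -2.553 -1.833
v 2.366 -2.545 -1.628
v 2.201 -2.653 -1.461
v 2.065 -2.854 -1.372
v 1.99 -3.101 -1.379
v 1.993 -3.338 -1.482
v 2.074 -3.511 -1.657
v 2.213 -3.579 -1.864
v 2.379 -3.528 -2.055
v 2.533 -3.368 -2.187
v -1.83 -1.482 -2.528
v -0.87 -1.768 -2.333
v -1.311 -2.324 -0.978
v -2.27 -2.038 -1.172
v -1.022 -1.044 -2.085
v -1.463 -1.6 -0.73
v -1.647 -0.576 -2.097
v -2.087 -1.132 -0.741
v -2.379 -0.639 -2.361
v -2.819 -1.195 -1.005
v -2.789 -1.196 -2.722
v -3.23 -1.752 -1.367
v -2.637 -1.92 -2.97
v -3.078 -2.476 -1.615
v -2.013 -2.388 -2.959
v -2.453 -2.944 -1.603
v -1.281 -2.325 -2.695
v -1.721 -2.881 -1.339
v -4.983 4.45 1.936
v -4.713 3.693 3.536
v -3.566 5.418 2.156
v -3.297 4.662 3.756
v -3.963 3.138 1.144
v -3.694 2.382 2.744
v -2.547 4.107 1.364
v -2.277 3.35 2.964
v 1.379 2.271 0.397
v 2.144 1.832 0.888
v 0.696 0.808 0.152
v 1.461 0.369 0.643
v 0.8 0.941 1.147
v 1.222 1.846 1.298
v 1.618 0.794 -0.258
v 2.04 1.699 -0.107
v 2.292 0.919 0.483
v 1.786 1.01 1.352
v 1.054 1.63 -0.312
v 0.548 1.721 0.557
f 2 1 4
f 2 4 3
f 4 1 5
f 4 5 3
f 5 1 6
f 5 6 3
f 6 1 7
f 6 7 3
f 7 1 8
f 7 8 3
f 8 1 9
f 8 9 3
f 9 1 10
f 9 10 3
f 10 1 11
f 10 11 3
f 11 1 12
f 11 12 3
f 12 1 13
f 12 13 3
f 13 1 14
f 13 14 3
f 14 1 15
f 14 15 3
f 15 1 2
f 15 2 3
f 17 16 20
f 17 20 18
f 18 20 21
f 18 21 19
f 20 16 22
f 20 22 21
f 21 22 23
f 21 23 19
f 22 16 24
f 22 24 23
f 23 24 25
f 23 25 19
f 24 16 26
f 24 26 25
f 25 26 27
f 25 27 19
f 26 16 28
f 26 28 27
f 27 28 29
f 27 29 19
f 28 16 30
f 28 30 29
f 29 30 31
f 29 31 19
f 30 16 32
f 30 32 31
f 31 32 33
f 31 33 19
f 32 16 17
f 32 17 33
f 33 17 18
f 33 18 19
f 35 37 34
f 38 35 34
f 34 37 36
f 36 38 34
f 35 41 37
f 39 35 38
f 39 41 35
f 37 41 36
f 40 38 36
f 36 41 40
f 40 39 38
f 41 39 40
f 42 53 47
f 42 47 43
f 42 43 49
f 42 49 52
f 42 52 53
f 43 47 51
f 47 53 46
f 53 52 44
f 52 49 48
f 49 43 50
f 45 51 46
f 45 46 44
f 45 44 48
f 45 48 50
f 45 50 51
f 46 51 47
f 44 46 53
f 48 44 52
f 50 48 49
f 51 50 43



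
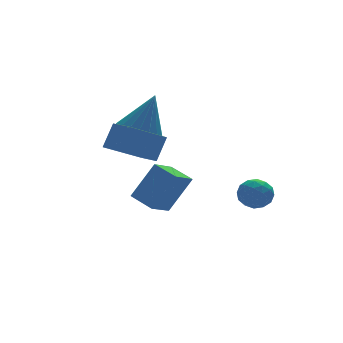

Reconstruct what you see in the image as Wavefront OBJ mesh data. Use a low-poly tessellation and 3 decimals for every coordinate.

v 0.309 -0.219 -3.931
v 1.294 -0.31 -2.309
v -0.157 0.833 -3.589
v 0.828 0.742 -1.967
v 1.292 0.398 -4.493
v 2.277 0.307 -2.871
v 0.826 1.45 -4.151
v 1.811 1.359 -2.529
v -0.017 0.242 0.223
v 0.849 0.445 -0.164
v 0.717 0.378 1.937
v 0.671 0.836 -0.118
v 0.356 1.108 -0.005
v -0.033 1.21 0.153
v -0.418 1.119 0.325
v -0.724 0.855 0.477
v -0.89 0.47 0.578
v -0.883 0.04 0.609
v -0.704 -0.351 0.564
v -0.39 -0.624 0.451
v -0.001 -0.725 0.292
v 0.384 -0.635 0.12
v 0.69 -0.371 -0.032
v 0.856 0.015 -0.133
v 2.635 -3.747 -1.955
v 3.033 -3.191 -1.631
v 3.427 -3.769 -2.889
v 3.825 -3.213 -2.565
v 3.813 -3.902 -2.252
v 3.324 -3.888 -1.674
v 3.136 -3.072 -2.846
v 2.647 -3.058 -2.268
v 3.343 -2.773 -2.181
v 3.761 -3.286 -1.815
v 2.699 -3.674 -2.705
v 3.117 -4.187 -2.339
v 2.765 -3.467 -1.711
v 3.695 -3.493 -2.809
v 3.689 -3.898 -2.625
v 3.923 -3.571 -2.435
v 2.936 -3.877 -1.736
v 3.17 -3.55 -1.546
v 3.628 -3.968 -1.911
v 3.29 -3.41 -2.974
v 3.524 -3.083 -2.784
v 2.537 -3.389 -2.085
v 2.771 -3.062 -1.895
v 2.832 -2.992 -2.609
v 3.181 -2.894 -1.844
v 3.646 -2.907 -2.393
v 3.241 -2.825 -2.558
v 2.953 -2.817 -2.218
v 3.427 -3.196 -1.628
v 3.892 -3.209 -2.178
v 3.885 -3.614 -1.994
v 3.598 -3.606 -1.654
v 3.609 -2.951 -1.952
v 2.568 -3.751 -2.342
v 3.033 -3.764 -2.892
v 2.862 -3.354 -2.866
v 2.575 -3.346 -2.526
v 2.814 -4.053 -2.127
v 3.279 -4.066 -2.676
v 3.507 -4.143 -2.302
v 3.219 -4.135 -1.962
v 2.851 -4.009 -2.568
v -2.067 -2.74 0.624
v -1.527 -2.444 1.653
v -2.21 -1.587 0.367
v -1.67 -1.291 1.397
v -0.51 -2.729 -0.197
v 0.03 -2.433 0.833
v -0.653 -1.576 -0.453
v -0.113 -1.28 0.576
f 2 4 1
f 5 2 1
f 1 4 3
f 3 5 1
f 2 8 4
f 6 2 5
f 6 8 2
f 4 8 3
f 7 5 3
f 3 8 7
f 7 6 5
f 8 6 7
f 10 9 12
f 10 12 11
f 12 9 13
f 12 13 11
f 13 9 14
f 13 14 11
f 14 9 15
f 14 15 11
f 15 9 16
f 15 16 11
f 16 9 17
f 16 17 11
f 17 9 18
f 17 18 11
f 18 9 19
f 18 19 11
f 19 9 20
f 19 20 11
f 20 9 21
f 20 21 11
f 21 9 22
f 21 22 11
f 22 9 23
f 22 23 11
f 23 9 24
f 23 24 11
f 24 9 10
f 24 10 11
f 25 62 41
f 62 36 65
f 41 65 30
f 62 65 41
f 25 41 37
f 41 30 42
f 37 42 26
f 41 42 37
f 25 37 46
f 37 26 47
f 46 47 32
f 37 47 46
f 25 46 58
f 46 32 61
f 58 61 35
f 46 61 58
f 25 58 62
f 58 35 66
f 62 66 36
f 58 66 62
f 26 42 53
f 42 30 56
f 53 56 34
f 42 56 53
f 30 65 43
f 65 36 64
f 43 64 29
f 65 64 43
f 36 66 63
f 66 35 59
f 63 59 27
f 66 59 63
f 35 61 60
f 61 32 48
f 60 48 31
f 61 48 60
f 32 47 52
f 47 26 49
f 52 49 33
f 47 49 52
f 28 54 40
f 54 34 55
f 40 55 29
f 54 55 40
f 28 40 38
f 40 29 39
f 38 39 27
f 40 39 38
f 28 38 45
f 38 27 44
f 45 44 31
f 38 44 45
f 28 45 50
f 45 31 51
f 50 51 33
f 45 51 50
f 28 50 54
f 50 33 57
f 54 57 34
f 50 57 54
f 29 55 43
f 55 34 56
f 43 56 30
f 55 56 43
f 27 39 63
f 39 29 64
f 63 64 36
f 39 64 63
f 31 44 60
f 44 27 59
f 60 59 35
f 44 59 60
f 33 51 52
f 51 31 48
f 52 48 32
f 51 48 52
f 34 57 53
f 57 33 49
f 53 49 26
f 57 49 53
f 68 70 67
f 71 68 67
f 67 70 69
f 69 71 67
f 68 74 70
f 72 68 71
f 72 74 68
f 70 74 69
f 73 71 69
f 69 74 73
f 73 72 71
f 74 72 73



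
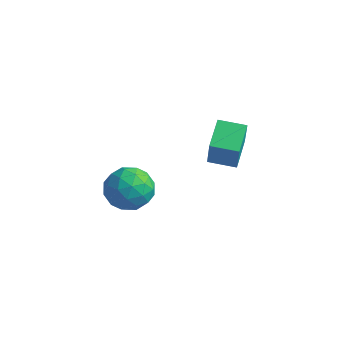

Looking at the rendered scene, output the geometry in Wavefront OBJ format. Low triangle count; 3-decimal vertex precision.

v 2.975 2.276 3.124
v 3.328 1.92 4.548
v 2.415 3.608 3.596
v 2.767 3.251 5.02
v 4.073 2.789 2.98
v 4.425 2.432 4.404
v 3.512 4.12 3.452
v 3.865 3.764 4.876
v -0.918 3.307 -0.327
v -0.176 2.859 -1.124
v -2.044 1.781 -0.516
v -1.302 1.333 -1.313
v -0.977 1.408 -0.184
v -0.281 2.351 -0.067
v -1.939 2.289 -1.573
v -1.243 3.232 -1.456
v -0.807 2.23 -1.895
v -0.213 1.685 -1.036
v -2.007 2.955 -0.604
v -1.413 2.41 0.255
v -0.448 3.217 -0.709
v -1.772 1.423 -0.931
v -1.581 1.467 -0.267
v -1.145 1.204 -0.736
v -0.51 2.918 -0.088
v -0.074 2.655 -0.556
v -0.545 1.802 -0.003
v -2.146 1.985 -1.084
v -1.71 1.722 -1.552
v -1.075 3.436 -0.904
v -0.639 3.173 -1.373
v -1.675 2.838 -1.637
v -0.383 2.583 -1.631
v -1.045 1.687 -1.741
v -1.419 2.249 -1.894
v -1.01 2.803 -1.826
v -0.034 2.263 -1.126
v -0.696 1.367 -1.237
v -0.505 1.411 -0.573
v -0.096 1.965 -0.504
v -0.405 1.893 -1.579
v -1.524 3.273 -0.403
v -2.186 2.377 -0.514
v -2.124 2.675 -1.136
v -1.715 3.229 -1.067
v -1.175 2.953 0.101
v -1.837 2.057 -0.009
v -1.21 1.837 0.186
v -0.801 2.391 0.254
v -1.815 2.747 -0.061
f 2 4 1
f 5 2 1
f 1 4 3
f 3 5 1
f 2 8 4
f 6 2 5
f 6 8 2
f 4 8 3
f 7 5 3
f 3 8 7
f 7 6 5
f 8 6 7
f 9 46 25
f 46 20 49
f 25 49 14
f 46 49 25
f 9 25 21
f 25 14 26
f 21 26 10
f 25 26 21
f 9 21 30
f 21 10 31
f 30 31 16
f 21 31 30
f 9 30 42
f 30 16 45
f 42 45 19
f 30 45 42
f 9 42 46
f 42 19 50
f 46 50 20
f 42 50 46
f 10 26 37
f 26 14 40
f 37 40 18
f 26 40 37
f 14 49 27
f 49 20 48
f 27 48 13
f 49 48 27
f 20 50 47
f 50 19 43
f 47 43 11
f 50 43 47
f 19 45 44
f 45 16 32
f 44 32 15
f 45 32 44
f 16 31 36
f 31 10 33
f 36 33 17
f 31 33 36
f 12 38 24
f 38 18 39
f 24 39 13
f 38 39 24
f 12 24 22
f 24 13 23
f 22 23 11
f 24 23 22
f 12 22 29
f 22 11 28
f 29 28 15
f 22 28 29
f 12 29 34
f 29 15 35
f 34 35 17
f 29 35 34
f 12 34 38
f 34 17 41
f 38 41 18
f 34 41 38
f 13 39 27
f 39 18 40
f 27 40 14
f 39 40 27
f 11 23 47
f 23 13 48
f 47 48 20
f 23 48 47
f 15 28 44
f 28 11 43
f 44 43 19
f 28 43 44
f 17 35 36
f 35 15 32
f 36 32 16
f 35 32 36
f 18 41 37
f 41 17 33
f 37 33 10
f 41 33 37



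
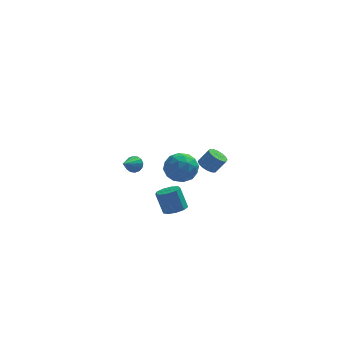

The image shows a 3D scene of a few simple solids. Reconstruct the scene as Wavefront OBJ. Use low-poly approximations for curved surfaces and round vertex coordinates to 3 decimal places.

v -1.578 4.032 -0.735
v -1.355 4.229 -0.248
v -2.222 3.108 -0.065
v -1.607 4.379 -0.283
v -1.851 4.436 -0.439
v -2.021 4.385 -0.674
v -2.074 4.239 -0.925
v -1.993 4.038 -1.125
v -1.801 3.835 -1.221
v -1.549 3.685 -1.186
v -1.305 3.628 -1.03
v -1.135 3.679 -0.795
v -1.082 3.825 -0.544
v -1.163 4.026 -0.344
v -0.098 -3.036 3.485
v 0.762 -3.087 3.045
v 0.438 -3.953 4.635
v 1.298 -4.004 4.195
v 1.004 -3.17 4.589
v 0.674 -2.604 3.878
v 0.526 -4.436 3.802
v 0.196 -3.87 3.091
v 1.148 -3.952 3.24
v 1.443 -3.17 3.727
v -0.243 -3.87 3.953
v 0.052 -3.088 4.44
v 0.285 -2.981 3.164
v 0.915 -4.059 4.516
v 0.742 -3.569 4.748
v 1.248 -3.599 4.489
v 0.233 -2.697 3.654
v 0.738 -2.727 3.395
v 0.881 -2.776 4.302
v 0.462 -4.313 4.285
v 0.967 -4.343 4.026
v -0.048 -3.441 3.191
v 0.458 -3.471 2.932
v 0.319 -4.264 3.378
v 1.017 -3.52 3.02
v 1.332 -4.058 3.696
v 0.879 -4.313 3.465
v 0.684 -3.98 3.048
v 1.191 -3.06 3.306
v 1.506 -3.599 3.982
v 1.333 -3.109 4.213
v 1.139 -2.776 3.796
v 1.418 -3.568 3.421
v -0.306 -3.441 3.698
v 0.009 -3.98 4.374
v 0.061 -4.264 3.884
v -0.133 -3.931 3.467
v -0.132 -2.982 3.984
v 0.183 -3.52 4.66
v 0.516 -3.06 4.632
v 0.321 -2.727 4.215
v -0.218 -3.472 4.259
v 0.467 -0.729 -1.275
v 1.048 -0.343 -1.214
v 0.654 0.055 0.036
v 0.073 -0.331 -0.025
v 0.698 -0.081 -1.408
v 0.303 0.316 -0.158
v 0.239 -0.123 -1.54
v -0.156 0.275 -0.29
v -0.112 -0.447 -1.548
v -0.507 -0.05 -0.298
v -0.193 -0.904 -1.428
v -0.588 -0.506 -0.178
v 0.036 -1.279 -1.236
v -0.359 -0.881 0.014
v 0.466 -1.396 -1.063
v 0.071 -0.998 0.187
v 0.898 -1.201 -0.989
v 0.503 -0.803 0.261
v 1.127 -0.786 -1.049
v 0.732 -0.388 0.202
v 2.21 0.456 1.313
v 2.706 0.41 0.961
v 3.286 0.438 1.775
v 2.79 0.484 2.127
v 2.653 0.721 0.988
v 3.233 0.748 1.802
v 2.482 0.96 1.102
v 3.062 0.988 1.916
v 2.237 1.064 1.273
v 2.818 1.092 2.087
v 1.986 1.006 1.454
v 2.566 1.033 2.268
v 1.794 0.8 1.598
v 2.374 0.828 2.412
v 1.714 0.502 1.665
v 2.294 0.53 2.479
v 1.767 0.192 1.638
v 2.347 0.219 2.452
v 1.938 -0.048 1.524
v 2.518 -0.02 2.338
v 2.182 -0.152 1.353
v 2.763 -0.124 2.167
v 2.434 -0.093 1.172
v 3.014 -0.066 1.986
v 2.626 0.112 1.028
v 3.206 0.14 1.842
f 2 1 4
f 2 4 3
f 4 1 5
f 4 5 3
f 5 1 6
f 5 6 3
f 6 1 7
f 6 7 3
f 7 1 8
f 7 8 3
f 8 1 9
f 8 9 3
f 9 1 10
f 9 10 3
f 10 1 11
f 10 11 3
f 11 1 12
f 11 12 3
f 12 1 13
f 12 13 3
f 13 1 14
f 13 14 3
f 14 1 2
f 14 2 3
f 15 52 31
f 52 26 55
f 31 55 20
f 52 55 31
f 15 31 27
f 31 20 32
f 27 32 16
f 31 32 27
f 15 27 36
f 27 16 37
f 36 37 22
f 27 37 36
f 15 36 48
f 36 22 51
f 48 51 25
f 36 51 48
f 15 48 52
f 48 25 56
f 52 56 26
f 48 56 52
f 16 32 43
f 32 20 46
f 43 46 24
f 32 46 43
f 20 55 33
f 55 26 54
f 33 54 19
f 55 54 33
f 26 56 53
f 56 25 49
f 53 49 17
f 56 49 53
f 25 51 50
f 51 22 38
f 50 38 21
f 51 38 50
f 22 37 42
f 37 16 39
f 42 39 23
f 37 39 42
f 18 44 30
f 44 24 45
f 30 45 19
f 44 45 30
f 18 30 28
f 30 19 29
f 28 29 17
f 30 29 28
f 18 28 35
f 28 17 34
f 35 34 21
f 28 34 35
f 18 35 40
f 35 21 41
f 40 41 23
f 35 41 40
f 18 40 44
f 40 23 47
f 44 47 24
f 40 47 44
f 19 45 33
f 45 24 46
f 33 46 20
f 45 46 33
f 17 29 53
f 29 19 54
f 53 54 26
f 29 54 53
f 21 34 50
f 34 17 49
f 50 49 25
f 34 49 50
f 23 41 42
f 41 21 38
f 42 38 22
f 41 38 42
f 24 47 43
f 47 23 39
f 43 39 16
f 47 39 43
f 58 57 61
f 58 61 59
f 59 61 62
f 59 62 60
f 61 57 63
f 61 63 62
f 62 63 64
f 62 64 60
f 63 57 65
f 63 65 64
f 64 65 66
f 64 66 60
f 65 57 67
f 65 67 66
f 66 67 68
f 66 68 60
f 67 57 69
f 67 69 68
f 68 69 70
f 68 70 60
f 69 57 71
f 69 71 70
f 70 71 72
f 70 72 60
f 71 57 73
f 71 73 72
f 72 73 74
f 72 74 60
f 73 57 75
f 73 75 74
f 74 75 76
f 74 76 60
f 75 57 58
f 75 58 76
f 76 58 59
f 76 59 60
f 78 77 81
f 78 81 79
f 79 81 82
f 79 82 80
f 81 77 83
f 81 83 82
f 82 83 84
f 82 84 80
f 83 77 85
f 83 85 84
f 84 85 86
f 84 86 80
f 85 77 87
f 85 87 86
f 86 87 88
f 86 88 80
f 87 77 89
f 87 89 88
f 88 89 90
f 88 90 80
f 89 77 91
f 89 91 90
f 90 91 92
f 90 92 80
f 91 77 93
f 91 93 92
f 92 93 94
f 92 94 80
f 93 77 95
f 93 95 94
f 94 95 96
f 94 96 80
f 95 77 97
f 95 97 96
f 96 97 98
f 96 98 80
f 97 77 99
f 97 99 98
f 98 99 100
f 98 100 80
f 99 77 101
f 99 101 100
f 100 101 102
f 100 102 80
f 101 77 78
f 101 78 102
f 102 78 79
f 102 79 80



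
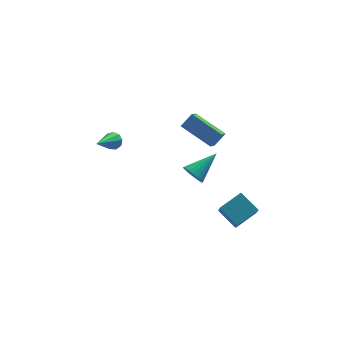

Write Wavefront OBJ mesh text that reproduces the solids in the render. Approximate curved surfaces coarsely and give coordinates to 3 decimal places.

v 2.262 -2.553 -2.933
v 2 -3.642 -1.575
v 3.645 -2.11 -2.311
v 3.383 -3.198 -0.953
v 2.957 -3.662 -3.687
v 2.695 -4.75 -2.329
v 4.34 -3.218 -3.065
v 4.078 -4.307 -1.707
v -2.618 2.414 0.378
v -2.235 2.446 0.852
v -3.882 1.186 1.482
v -2.515 2.754 0.874
v -2.844 2.903 0.663
v -3.066 2.823 0.319
v -3.079 2.552 0.003
v -2.876 2.215 -0.138
v -2.552 1.972 -0.038
v -2.259 1.936 0.257
v -2.134 2.123 0.608
v 2.155 2.213 -3.893
v 2.38 2.592 -4.561
v 3.845 2.947 -2.907
v 2.192 2.822 -4.41
v 1.998 2.947 -4.17
v 1.831 2.944 -3.883
v 1.72 2.816 -3.597
v 1.684 2.583 -3.362
v 1.73 2.286 -3.219
v 1.849 1.976 -3.193
v 2.021 1.708 -3.288
v 2.216 1.526 -3.487
v 2.401 1.464 -3.757
v 2.543 1.531 -4.05
v 2.618 1.716 -4.316
v 2.613 1.987 -4.509
v 2.528 2.297 -4.596
v 0.369 -1.357 4.235
v 1.065 -1.146 4.935
v 0.848 -0.587 3.527
v 1.544 -0.377 4.227
v 1.636 -2.883 3.433
v 2.332 -2.673 4.133
v 2.115 -2.114 2.725
v 2.811 -1.903 3.425
f 2 4 1
f 5 2 1
f 1 4 3
f 3 5 1
f 2 8 4
f 6 2 5
f 6 8 2
f 4 8 3
f 7 5 3
f 3 8 7
f 7 6 5
f 8 6 7
f 10 9 12
f 10 12 11
f 12 9 13
f 12 13 11
f 13 9 14
f 13 14 11
f 14 9 15
f 14 15 11
f 15 9 16
f 15 16 11
f 16 9 17
f 16 17 11
f 17 9 18
f 17 18 11
f 18 9 19
f 18 19 11
f 19 9 10
f 19 10 11
f 21 20 23
f 21 23 22
f 23 20 24
f 23 24 22
f 24 20 25
f 24 25 22
f 25 20 26
f 25 26 22
f 26 20 27
f 26 27 22
f 27 20 28
f 27 28 22
f 28 20 29
f 28 29 22
f 29 20 30
f 29 30 22
f 30 20 31
f 30 31 22
f 31 20 32
f 31 32 22
f 32 20 33
f 32 33 22
f 33 20 34
f 33 34 22
f 34 20 35
f 34 35 22
f 35 20 36
f 35 36 22
f 36 20 21
f 36 21 22
f 38 40 37
f 41 38 37
f 37 40 39
f 39 41 37
f 38 44 40
f 42 38 41
f 42 44 38
f 40 44 39
f 43 41 39
f 39 44 43
f 43 42 41
f 44 42 43



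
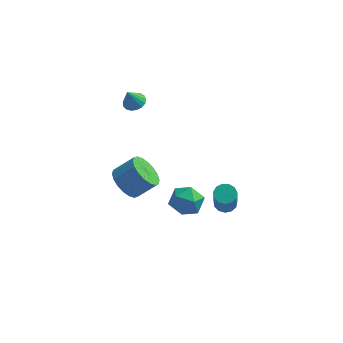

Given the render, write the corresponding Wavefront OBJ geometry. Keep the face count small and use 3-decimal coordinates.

v -3.369 -2.98 -0.551
v -2.761 -3.642 -0.94
v -1.804 -3.283 -0.059
v -2.411 -2.62 0.331
v -2.679 -3.285 -1.176
v -1.721 -2.926 -0.295
v -2.733 -2.867 -1.288
v -1.775 -2.508 -0.406
v -2.913 -2.471 -1.253
v -1.955 -2.112 -0.372
v -3.183 -2.176 -1.08
v -2.226 -1.817 -0.198
v -3.49 -2.04 -0.802
v -2.533 -1.681 0.08
v -3.773 -2.09 -0.474
v -2.816 -1.731 0.408
v -3.976 -2.317 -0.161
v -3.019 -1.958 0.72
v -4.059 -2.674 0.075
v -3.101 -2.315 0.956
v -4.005 -3.092 0.186
v -3.047 -2.733 1.068
v -3.825 -3.488 0.152
v -2.867 -3.129 1.033
v -3.554 -3.783 -0.022
v -2.597 -3.424 0.86
v -3.247 -3.919 -0.3
v -2.29 -3.56 0.582
v -2.964 -3.869 -0.628
v -2.007 -3.51 0.254
v 1.185 -0.737 -3.307
v 1.762 -0.849 -3.432
v 1.951 -1.915 -1.597
v 1.375 -1.803 -1.473
v 1.756 -0.557 -3.262
v 1.945 -1.623 -1.427
v 1.569 -0.322 -3.106
v 1.758 -1.388 -1.271
v 1.261 -0.219 -3.014
v 1.45 -1.285 -1.18
v 0.928 -0.28 -3.015
v 1.117 -1.346 -1.181
v 0.677 -0.487 -3.109
v 0.867 -1.552 -1.275
v 0.588 -0.773 -3.266
v 0.777 -1.838 -1.432
v 0.688 -1.047 -3.436
v 0.877 -2.113 -1.602
v 0.946 -1.223 -3.565
v 1.135 -2.289 -1.73
v 1.28 -1.245 -3.612
v 1.47 -2.311 -1.778
v 1.584 -1.106 -3.562
v 1.773 -2.171 -1.728
v -3.659 0.121 3.079
v -3.098 0.261 3.273
v -3.921 -0.221 4.081
v -3.25 0.506 3.317
v -3.496 0.663 3.307
v -3.78 0.696 3.244
v -4.035 0.597 3.144
v -4.205 0.389 3.028
v -4.249 0.12 2.925
v -4.159 -0.149 2.857
v -3.954 -0.356 2.839
v -3.681 -0.454 2.877
v -3.404 -0.42 2.961
v -3.185 -0.262 3.072
v -3.074 -0.017 3.185
v -1.263 -0.488 -3.852
v -0.292 -0.61 -3.989
v -1.208 -1.47 -2.591
v -0.237 -1.592 -2.728
v -0.588 -0.72 -2.421
v -0.622 -0.113 -3.201
v -0.878 -1.967 -3.379
v -0.912 -1.36 -4.159
v -0.054 -1.523 -3.697
v 0.126 -0.753 -3.105
v -1.626 -1.327 -3.475
v -1.446 -0.557 -2.883
f 2 1 5
f 2 5 3
f 3 5 6
f 3 6 4
f 5 1 7
f 5 7 6
f 6 7 8
f 6 8 4
f 7 1 9
f 7 9 8
f 8 9 10
f 8 10 4
f 9 1 11
f 9 11 10
f 10 11 12
f 10 12 4
f 11 1 13
f 11 13 12
f 12 13 14
f 12 14 4
f 13 1 15
f 13 15 14
f 14 15 16
f 14 16 4
f 15 1 17
f 15 17 16
f 16 17 18
f 16 18 4
f 17 1 19
f 17 19 18
f 18 19 20
f 18 20 4
f 19 1 21
f 19 21 20
f 20 21 22
f 20 22 4
f 21 1 23
f 21 23 22
f 22 23 24
f 22 24 4
f 23 1 25
f 23 25 24
f 24 25 26
f 24 26 4
f 25 1 27
f 25 27 26
f 26 27 28
f 26 28 4
f 27 1 29
f 27 29 28
f 28 29 30
f 28 30 4
f 29 1 2
f 29 2 30
f 30 2 3
f 30 3 4
f 32 31 35
f 32 35 33
f 33 35 36
f 33 36 34
f 35 31 37
f 35 37 36
f 36 37 38
f 36 38 34
f 37 31 39
f 37 39 38
f 38 39 40
f 38 40 34
f 39 31 41
f 39 41 40
f 40 41 42
f 40 42 34
f 41 31 43
f 41 43 42
f 42 43 44
f 42 44 34
f 43 31 45
f 43 45 44
f 44 45 46
f 44 46 34
f 45 31 47
f 45 47 46
f 46 47 48
f 46 48 34
f 47 31 49
f 47 49 48
f 48 49 50
f 48 50 34
f 49 31 51
f 49 51 50
f 50 51 52
f 50 52 34
f 51 31 53
f 51 53 52
f 52 53 54
f 52 54 34
f 53 31 32
f 53 32 54
f 54 32 33
f 54 33 34
f 56 55 58
f 56 58 57
f 58 55 59
f 58 59 57
f 59 55 60
f 59 60 57
f 60 55 61
f 60 61 57
f 61 55 62
f 61 62 57
f 62 55 63
f 62 63 57
f 63 55 64
f 63 64 57
f 64 55 65
f 64 65 57
f 65 55 66
f 65 66 57
f 66 55 67
f 66 67 57
f 67 55 68
f 67 68 57
f 68 55 69
f 68 69 57
f 69 55 56
f 69 56 57
f 70 81 75
f 70 75 71
f 70 71 77
f 70 77 80
f 70 80 81
f 71 75 79
f 75 81 74
f 81 80 72
f 80 77 76
f 77 71 78
f 73 79 74
f 73 74 72
f 73 72 76
f 73 76 78
f 73 78 79
f 74 79 75
f 72 74 81
f 76 72 80
f 78 76 77
f 79 78 71



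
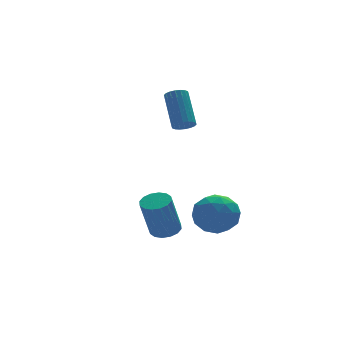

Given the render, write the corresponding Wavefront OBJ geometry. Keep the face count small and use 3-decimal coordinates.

v -1.334 -1.105 -4.181
v -0.937 -0.539 -3.978
v -1.53 -0.829 -2.016
v -1.926 -1.395 -2.219
v -1.273 -0.398 -4.058
v -1.866 -0.688 -2.096
v -1.625 -0.447 -4.172
v -2.217 -0.736 -2.21
v -1.898 -0.672 -4.288
v -2.491 -0.961 -2.326
v -2.021 -1.013 -4.375
v -2.614 -1.302 -2.413
v -1.959 -1.379 -4.41
v -2.552 -1.668 -2.448
v -1.73 -1.671 -4.384
v -2.323 -1.961 -2.422
v -1.394 -1.812 -4.304
v -1.987 -2.102 -2.342
v -1.043 -1.764 -4.19
v -1.635 -2.053 -2.228
v -0.769 -1.539 -4.074
v -1.362 -1.828 -2.112
v -0.646 -1.198 -3.987
v -1.239 -1.487 -2.025
v -0.708 -0.832 -3.952
v -1.301 -1.121 -1.99
v 0.398 0.904 1.076
v 0.932 0.981 0.926
v 1.136 2.352 2.354
v 0.602 2.276 2.504
v 0.81 1.146 0.785
v 1.015 2.517 2.212
v 0.607 1.264 0.701
v 0.812 2.635 2.129
v 0.362 1.31 0.692
v 0.567 2.681 2.119
v 0.125 1.276 0.758
v 0.329 2.647 2.186
v -0.059 1.168 0.888
v 0.146 2.54 2.316
v -0.152 1.008 1.055
v 0.052 2.38 2.483
v -0.136 0.828 1.226
v 0.068 2.199 2.654
v -0.015 0.663 1.368
v 0.19 2.034 2.795
v 0.188 0.545 1.451
v 0.393 1.916 2.879
v 0.433 0.499 1.461
v 0.638 1.87 2.888
v 0.671 0.533 1.394
v 0.875 1.904 2.822
v 0.854 0.64 1.264
v 1.059 2.012 2.692
v 0.948 0.8 1.097
v 1.152 2.172 2.525
v 0.551 -2.095 -1.984
v 1.38 -2.657 -2.496
v -0.58 -2.523 -3.344
v 0.249 -3.085 -3.856
v -0.192 -3.481 -2.9
v 0.507 -3.216 -2.059
v 0.293 -1.964 -3.781
v 0.992 -1.699 -2.94
v 1.22 -2.576 -3.607
v 0.921 -3.514 -3.062
v -0.121 -1.666 -2.778
v -0.42 -2.604 -2.233
v 1.065 -2.338 -2.121
v -0.265 -2.842 -3.719
v -0.524 -3.074 -3.157
v -0.037 -3.405 -3.458
v 0.552 -2.667 -1.864
v 1.039 -2.998 -2.165
v 0.115 -3.482 -2.402
v -0.239 -2.182 -3.675
v 0.248 -2.513 -3.976
v 0.837 -1.775 -2.382
v 1.324 -2.106 -2.683
v 0.685 -1.698 -3.438
v 1.458 -2.621 -3.075
v 0.793 -2.873 -3.874
v 0.819 -2.214 -3.83
v 1.23 -2.058 -3.336
v 1.282 -3.172 -2.755
v 0.617 -3.424 -3.554
v 0.358 -3.657 -2.992
v 0.769 -3.501 -2.498
v 1.188 -3.125 -3.407
v 0.183 -1.756 -2.286
v -0.482 -2.008 -3.085
v 0.031 -1.679 -3.342
v 0.442 -1.523 -2.848
v 0.007 -2.307 -1.966
v -0.658 -2.559 -2.765
v -0.43 -3.122 -2.504
v -0.019 -2.966 -2.01
v -0.388 -2.055 -2.433
f 2 1 5
f 2 5 3
f 3 5 6
f 3 6 4
f 5 1 7
f 5 7 6
f 6 7 8
f 6 8 4
f 7 1 9
f 7 9 8
f 8 9 10
f 8 10 4
f 9 1 11
f 9 11 10
f 10 11 12
f 10 12 4
f 11 1 13
f 11 13 12
f 12 13 14
f 12 14 4
f 13 1 15
f 13 15 14
f 14 15 16
f 14 16 4
f 15 1 17
f 15 17 16
f 16 17 18
f 16 18 4
f 17 1 19
f 17 19 18
f 18 19 20
f 18 20 4
f 19 1 21
f 19 21 20
f 20 21 22
f 20 22 4
f 21 1 23
f 21 23 22
f 22 23 24
f 22 24 4
f 23 1 25
f 23 25 24
f 24 25 26
f 24 26 4
f 25 1 2
f 25 2 26
f 26 2 3
f 26 3 4
f 28 27 31
f 28 31 29
f 29 31 32
f 29 32 30
f 31 27 33
f 31 33 32
f 32 33 34
f 32 34 30
f 33 27 35
f 33 35 34
f 34 35 36
f 34 36 30
f 35 27 37
f 35 37 36
f 36 37 38
f 36 38 30
f 37 27 39
f 37 39 38
f 38 39 40
f 38 40 30
f 39 27 41
f 39 41 40
f 40 41 42
f 40 42 30
f 41 27 43
f 41 43 42
f 42 43 44
f 42 44 30
f 43 27 45
f 43 45 44
f 44 45 46
f 44 46 30
f 45 27 47
f 45 47 46
f 46 47 48
f 46 48 30
f 47 27 49
f 47 49 48
f 48 49 50
f 48 50 30
f 49 27 51
f 49 51 50
f 50 51 52
f 50 52 30
f 51 27 53
f 51 53 52
f 52 53 54
f 52 54 30
f 53 27 55
f 53 55 54
f 54 55 56
f 54 56 30
f 55 27 28
f 55 28 56
f 56 28 29
f 56 29 30
f 57 94 73
f 94 68 97
f 73 97 62
f 94 97 73
f 57 73 69
f 73 62 74
f 69 74 58
f 73 74 69
f 57 69 78
f 69 58 79
f 78 79 64
f 69 79 78
f 57 78 90
f 78 64 93
f 90 93 67
f 78 93 90
f 57 90 94
f 90 67 98
f 94 98 68
f 90 98 94
f 58 74 85
f 74 62 88
f 85 88 66
f 74 88 85
f 62 97 75
f 97 68 96
f 75 96 61
f 97 96 75
f 68 98 95
f 98 67 91
f 95 91 59
f 98 91 95
f 67 93 92
f 93 64 80
f 92 80 63
f 93 80 92
f 64 79 84
f 79 58 81
f 84 81 65
f 79 81 84
f 60 86 72
f 86 66 87
f 72 87 61
f 86 87 72
f 60 72 70
f 72 61 71
f 70 71 59
f 72 71 70
f 60 70 77
f 70 59 76
f 77 76 63
f 70 76 77
f 60 77 82
f 77 63 83
f 82 83 65
f 77 83 82
f 60 82 86
f 82 65 89
f 86 89 66
f 82 89 86
f 61 87 75
f 87 66 88
f 75 88 62
f 87 88 75
f 59 71 95
f 71 61 96
f 95 96 68
f 71 96 95
f 63 76 92
f 76 59 91
f 92 91 67
f 76 91 92
f 65 83 84
f 83 63 80
f 84 80 64
f 83 80 84
f 66 89 85
f 89 65 81
f 85 81 58
f 89 81 85

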